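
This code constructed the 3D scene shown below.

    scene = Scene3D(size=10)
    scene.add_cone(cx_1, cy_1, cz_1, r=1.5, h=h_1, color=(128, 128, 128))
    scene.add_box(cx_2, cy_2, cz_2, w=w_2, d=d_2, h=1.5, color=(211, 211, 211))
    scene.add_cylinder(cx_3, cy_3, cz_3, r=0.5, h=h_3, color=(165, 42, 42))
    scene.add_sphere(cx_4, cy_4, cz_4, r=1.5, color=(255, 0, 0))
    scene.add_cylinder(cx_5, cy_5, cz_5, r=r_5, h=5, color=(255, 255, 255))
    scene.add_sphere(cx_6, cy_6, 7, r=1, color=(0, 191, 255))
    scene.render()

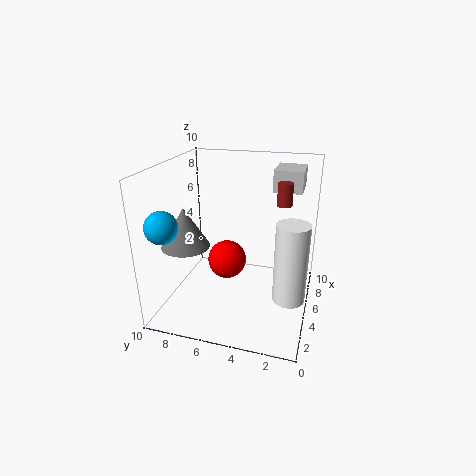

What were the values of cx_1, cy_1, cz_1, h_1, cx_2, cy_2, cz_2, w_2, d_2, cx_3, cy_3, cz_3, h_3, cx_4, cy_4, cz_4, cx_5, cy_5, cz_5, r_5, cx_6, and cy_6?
cx_1 = 2, cy_1 = 7.5, cz_1 = 5.5, h_1 = 2.5, cx_2 = 6.5, cy_2 = 1, cz_2 = 8, w_2 = 2.5, d_2 = 2, cx_3 = 5.5, cy_3 = 2, cz_3 = 7.5, h_3 = 1.5, cx_4 = 7, cy_4 = 6.5, cz_4 = 2, cx_5 = 2.5, cy_5 = 1, cz_5 = 2.5, r_5 = 1, cx_6 = 1, cy_6 = 8.5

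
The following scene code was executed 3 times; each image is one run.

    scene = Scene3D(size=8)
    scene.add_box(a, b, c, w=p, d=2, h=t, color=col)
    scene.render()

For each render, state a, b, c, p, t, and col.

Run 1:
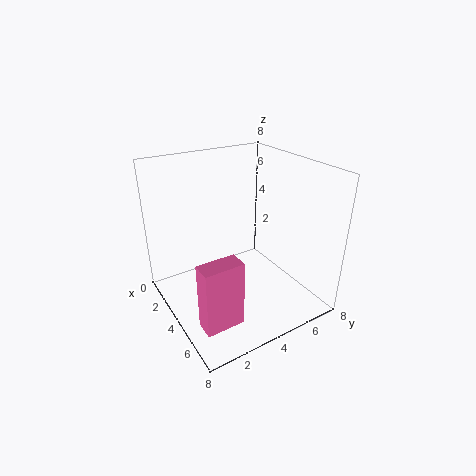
a = 6
b = 0.5
c = 1
p = 1
t = 3.5
col = 'hotpink'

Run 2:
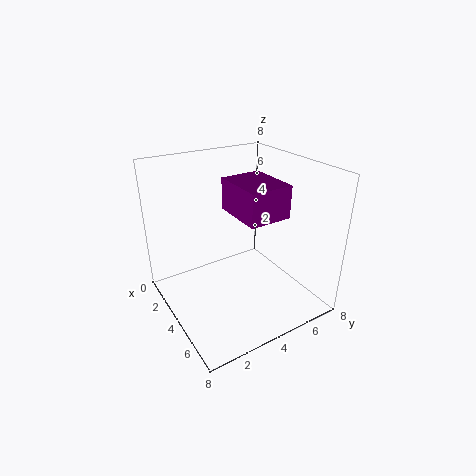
a = 5
b = 2.5
c = 6.5
p = 2.5
t = 1.5
col = 'purple'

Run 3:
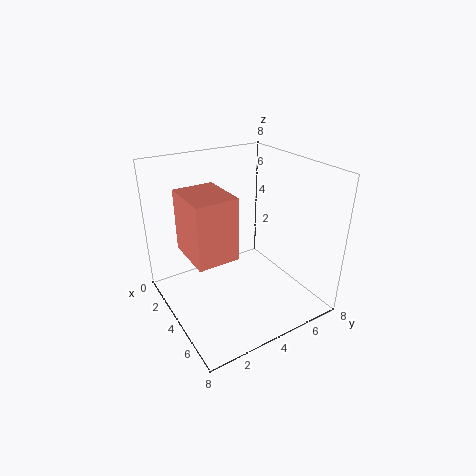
a = 4
b = 0.5
c = 4.5
p = 2.5
t = 3
col = 'salmon'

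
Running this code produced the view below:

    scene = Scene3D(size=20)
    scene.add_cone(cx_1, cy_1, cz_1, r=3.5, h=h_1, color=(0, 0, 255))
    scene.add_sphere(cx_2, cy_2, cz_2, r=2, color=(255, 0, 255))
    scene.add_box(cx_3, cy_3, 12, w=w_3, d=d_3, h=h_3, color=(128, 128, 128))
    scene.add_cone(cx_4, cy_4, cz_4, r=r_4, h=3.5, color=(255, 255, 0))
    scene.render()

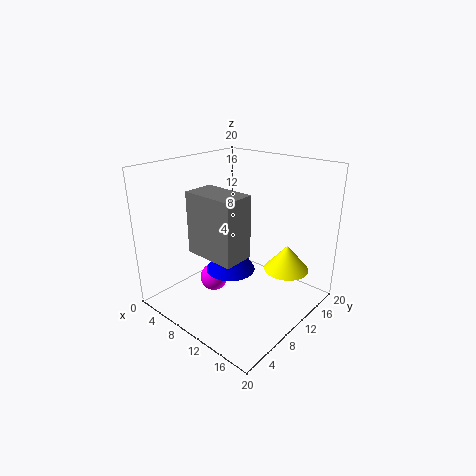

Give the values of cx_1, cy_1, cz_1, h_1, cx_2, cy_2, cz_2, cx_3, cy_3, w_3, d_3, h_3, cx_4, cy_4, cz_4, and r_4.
cx_1 = 9; cy_1 = 9.5; cz_1 = 5; h_1 = 5.5; cx_2 = 6.5; cy_2 = 8.5; cz_2 = 3; cx_3 = 11; cy_3 = 0.5; w_3 = 6; d_3 = 3.5; h_3 = 7; cx_4 = 16.5; cy_4 = 12.5; cz_4 = 6.5; r_4 = 3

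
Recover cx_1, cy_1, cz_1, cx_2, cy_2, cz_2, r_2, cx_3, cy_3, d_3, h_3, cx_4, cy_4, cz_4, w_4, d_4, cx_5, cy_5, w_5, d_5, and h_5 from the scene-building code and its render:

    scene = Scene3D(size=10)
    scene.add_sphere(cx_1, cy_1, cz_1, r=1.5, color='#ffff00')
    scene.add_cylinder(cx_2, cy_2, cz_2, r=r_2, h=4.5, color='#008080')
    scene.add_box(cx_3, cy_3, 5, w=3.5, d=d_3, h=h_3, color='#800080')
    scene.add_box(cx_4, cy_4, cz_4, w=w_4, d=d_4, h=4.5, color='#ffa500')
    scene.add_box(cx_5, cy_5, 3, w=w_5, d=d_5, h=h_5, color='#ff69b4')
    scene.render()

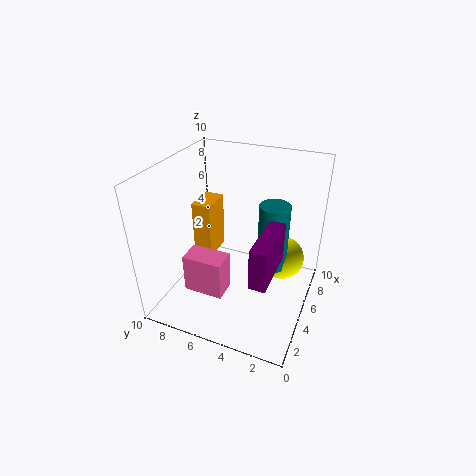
cx_1 = 6
cy_1 = 2
cz_1 = 3.5
cx_2 = 5
cy_2 = 2.5
cz_2 = 3.5
r_2 = 1
cx_3 = 0.5
cy_3 = 1.5
d_3 = 1
h_3 = 2.5
cx_4 = 6.5
cy_4 = 8
cz_4 = 1.5
w_4 = 2.5
d_4 = 1.5
cx_5 = 1
cy_5 = 4.5
w_5 = 1.5
d_5 = 2.5
h_5 = 2.5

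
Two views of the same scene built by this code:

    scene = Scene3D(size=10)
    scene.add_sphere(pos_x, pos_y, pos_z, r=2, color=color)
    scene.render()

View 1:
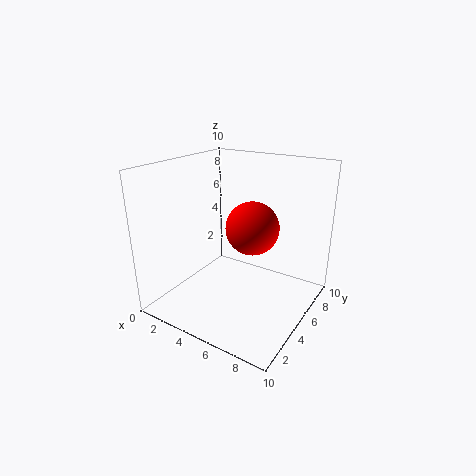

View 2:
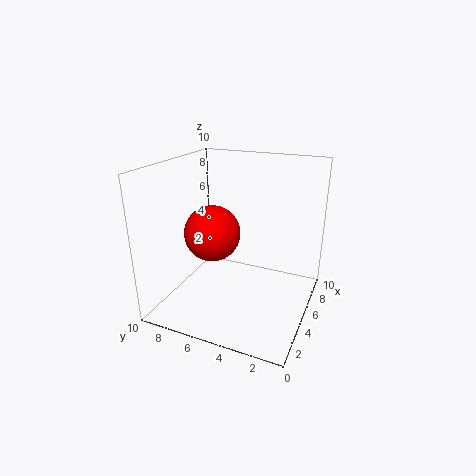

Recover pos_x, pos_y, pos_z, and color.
pos_x = 5, pos_y = 7, pos_z = 5, color = 'red'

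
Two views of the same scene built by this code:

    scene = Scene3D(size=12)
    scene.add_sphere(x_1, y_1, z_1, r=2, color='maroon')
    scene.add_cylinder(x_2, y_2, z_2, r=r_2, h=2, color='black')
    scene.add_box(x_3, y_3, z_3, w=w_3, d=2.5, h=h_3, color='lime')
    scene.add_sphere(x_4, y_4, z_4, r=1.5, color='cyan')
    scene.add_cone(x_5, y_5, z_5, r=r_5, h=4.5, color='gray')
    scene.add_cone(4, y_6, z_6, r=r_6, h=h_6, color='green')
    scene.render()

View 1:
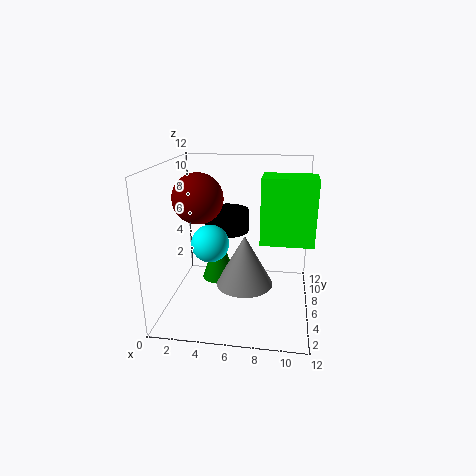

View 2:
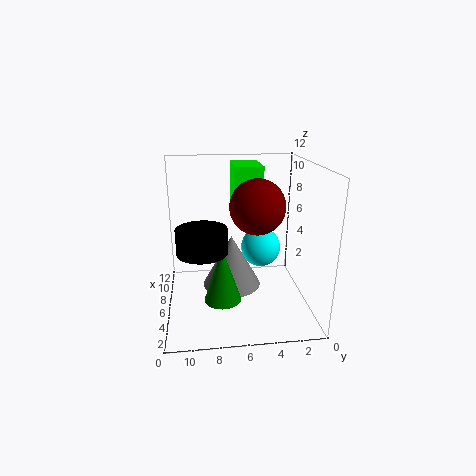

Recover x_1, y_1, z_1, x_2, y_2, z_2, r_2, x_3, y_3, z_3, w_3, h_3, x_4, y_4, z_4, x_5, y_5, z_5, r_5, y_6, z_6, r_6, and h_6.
x_1 = 3
y_1 = 5
z_1 = 9.5
x_2 = 4.5
y_2 = 9
z_2 = 5.5
r_2 = 2
x_3 = 8
y_3 = 3.5
z_3 = 6.5
w_3 = 4
h_3 = 5
x_4 = 4
y_4 = 4.5
z_4 = 6
x_5 = 6.5
y_5 = 6.5
z_5 = 1.5
r_5 = 2.5
y_6 = 7.5
z_6 = 1.5
r_6 = 1.5
h_6 = 4.5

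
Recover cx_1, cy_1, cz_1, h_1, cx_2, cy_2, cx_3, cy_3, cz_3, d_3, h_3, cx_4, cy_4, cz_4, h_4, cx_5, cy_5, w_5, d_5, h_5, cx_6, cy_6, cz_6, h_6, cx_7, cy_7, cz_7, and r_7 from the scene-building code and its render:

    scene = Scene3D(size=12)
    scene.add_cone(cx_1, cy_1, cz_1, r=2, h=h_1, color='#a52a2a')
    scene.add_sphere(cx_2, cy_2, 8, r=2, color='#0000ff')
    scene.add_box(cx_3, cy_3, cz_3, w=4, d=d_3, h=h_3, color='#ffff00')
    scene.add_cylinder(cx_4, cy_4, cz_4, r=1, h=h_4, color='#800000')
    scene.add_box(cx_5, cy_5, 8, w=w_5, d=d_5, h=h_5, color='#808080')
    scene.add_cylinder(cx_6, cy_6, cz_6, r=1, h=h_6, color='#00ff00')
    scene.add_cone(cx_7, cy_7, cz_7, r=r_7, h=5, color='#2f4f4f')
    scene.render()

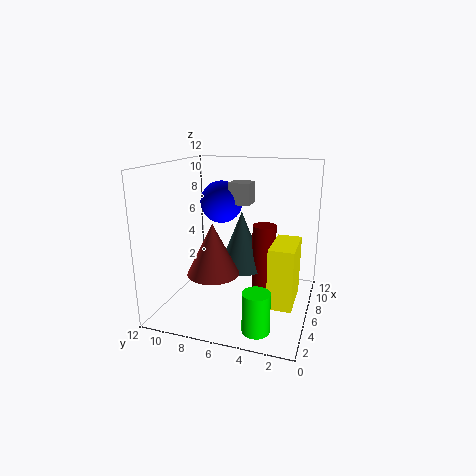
cx_1 = 3
cy_1 = 7
cz_1 = 4
h_1 = 4
cx_2 = 10
cy_2 = 9
cx_3 = 4
cy_3 = 1
cz_3 = 1
d_3 = 2
h_3 = 5
cx_4 = 7
cy_4 = 4
cz_4 = 1
h_4 = 6
cx_5 = 9
cy_5 = 6
w_5 = 2
d_5 = 2
h_5 = 2
cx_6 = 1
cy_6 = 3
cz_6 = 1
h_6 = 3
cx_7 = 7
cy_7 = 6
cz_7 = 3
r_7 = 2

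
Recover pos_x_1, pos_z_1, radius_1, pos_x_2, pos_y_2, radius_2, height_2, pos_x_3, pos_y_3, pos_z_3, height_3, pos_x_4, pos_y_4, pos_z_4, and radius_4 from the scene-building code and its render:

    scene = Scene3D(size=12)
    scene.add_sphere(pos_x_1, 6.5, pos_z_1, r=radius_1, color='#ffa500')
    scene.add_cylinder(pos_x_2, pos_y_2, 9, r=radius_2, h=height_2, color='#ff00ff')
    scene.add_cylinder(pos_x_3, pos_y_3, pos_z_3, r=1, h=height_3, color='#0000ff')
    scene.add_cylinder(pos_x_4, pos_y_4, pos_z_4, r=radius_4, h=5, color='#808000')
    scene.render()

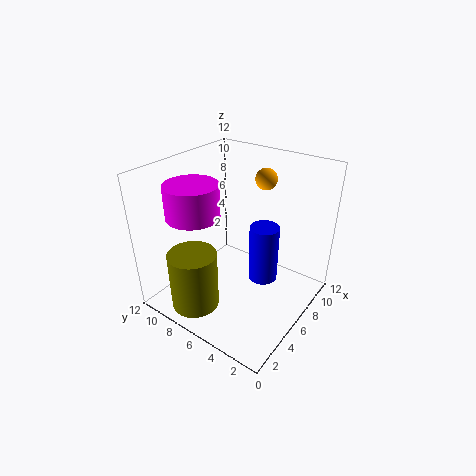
pos_x_1 = 11
pos_z_1 = 9.5
radius_1 = 1
pos_x_2 = 2.5
pos_y_2 = 7.5
radius_2 = 2
height_2 = 2.5
pos_x_3 = 3.5
pos_y_3 = 2
pos_z_3 = 5.5
height_3 = 4
pos_x_4 = 2.5
pos_y_4 = 8
pos_z_4 = 0.5
radius_4 = 2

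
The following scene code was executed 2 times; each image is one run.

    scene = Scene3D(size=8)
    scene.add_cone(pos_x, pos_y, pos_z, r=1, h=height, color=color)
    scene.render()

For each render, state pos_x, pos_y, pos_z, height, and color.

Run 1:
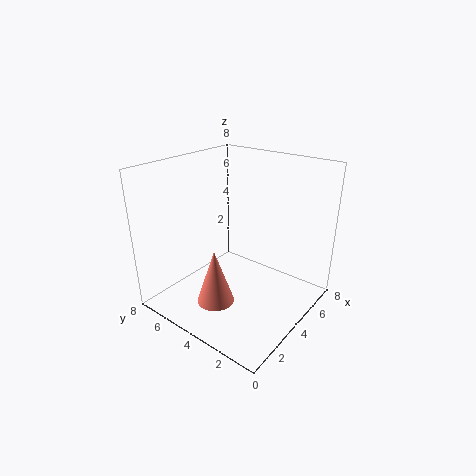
pos_x = 2; pos_y = 4; pos_z = 1; height = 3; color = 'salmon'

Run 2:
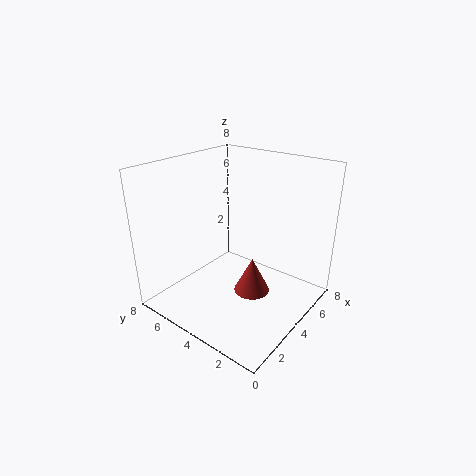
pos_x = 4; pos_y = 3; pos_z = 1; height = 2; color = 'brown'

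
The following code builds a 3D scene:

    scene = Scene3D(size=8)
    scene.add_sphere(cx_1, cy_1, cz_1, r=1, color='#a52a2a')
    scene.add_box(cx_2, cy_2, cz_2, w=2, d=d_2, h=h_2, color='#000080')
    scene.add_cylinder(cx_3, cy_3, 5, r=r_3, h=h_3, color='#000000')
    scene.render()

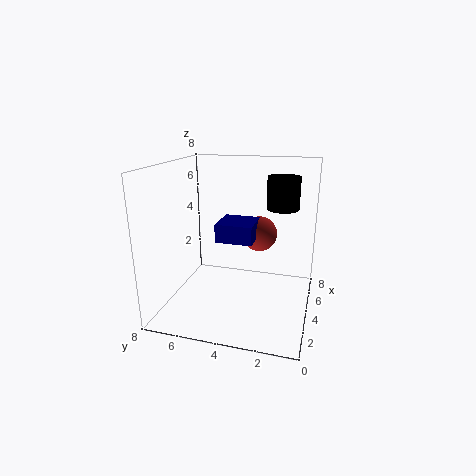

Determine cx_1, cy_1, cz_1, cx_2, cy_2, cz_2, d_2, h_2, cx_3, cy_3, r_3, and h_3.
cx_1 = 5
cy_1 = 3
cz_1 = 4
cx_2 = 3
cy_2 = 3
cz_2 = 4
d_2 = 2
h_2 = 1
cx_3 = 7
cy_3 = 2
r_3 = 1
h_3 = 2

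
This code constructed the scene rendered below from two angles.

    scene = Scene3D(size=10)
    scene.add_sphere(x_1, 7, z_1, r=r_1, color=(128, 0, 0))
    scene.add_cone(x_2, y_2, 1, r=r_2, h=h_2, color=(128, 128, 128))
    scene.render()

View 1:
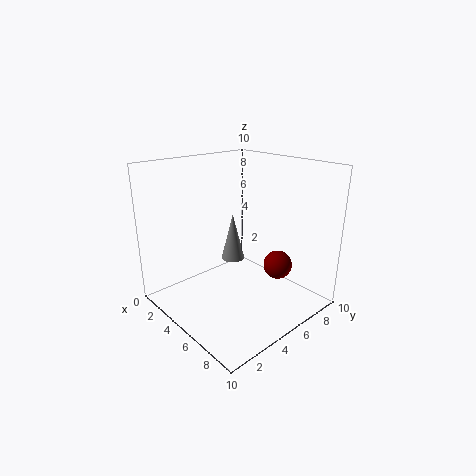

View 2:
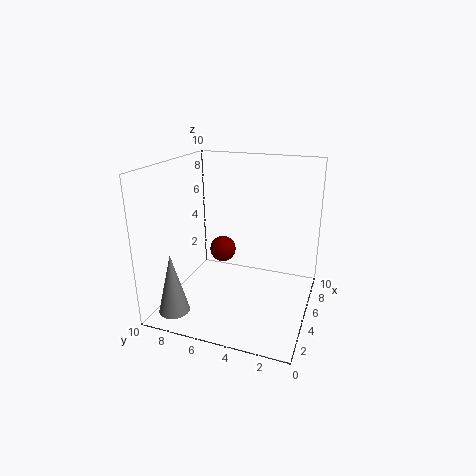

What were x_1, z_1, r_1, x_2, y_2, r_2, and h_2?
x_1 = 7; z_1 = 3; r_1 = 1; x_2 = 1; y_2 = 8; r_2 = 1; h_2 = 4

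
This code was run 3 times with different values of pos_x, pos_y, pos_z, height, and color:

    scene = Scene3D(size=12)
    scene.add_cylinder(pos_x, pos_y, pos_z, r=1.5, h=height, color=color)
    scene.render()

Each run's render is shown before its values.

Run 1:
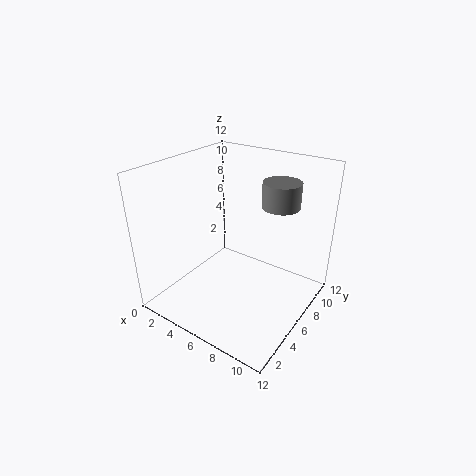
pos_x = 9, pos_y = 7.5, pos_z = 9, height = 2, color = 'gray'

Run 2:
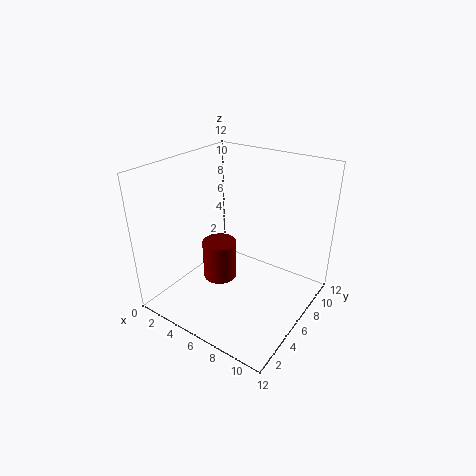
pos_x = 4, pos_y = 6, pos_z = 1.5, height = 3.5, color = 'maroon'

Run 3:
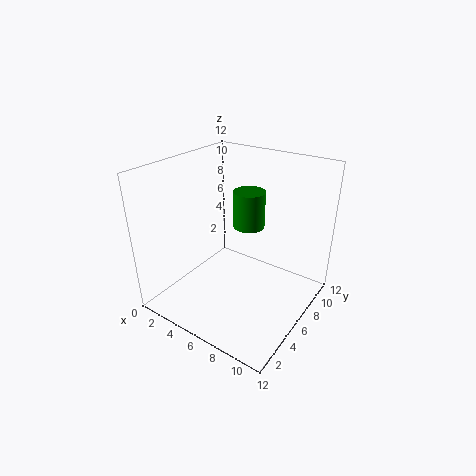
pos_x = 4.5, pos_y = 10, pos_z = 5, height = 3.5, color = 'green'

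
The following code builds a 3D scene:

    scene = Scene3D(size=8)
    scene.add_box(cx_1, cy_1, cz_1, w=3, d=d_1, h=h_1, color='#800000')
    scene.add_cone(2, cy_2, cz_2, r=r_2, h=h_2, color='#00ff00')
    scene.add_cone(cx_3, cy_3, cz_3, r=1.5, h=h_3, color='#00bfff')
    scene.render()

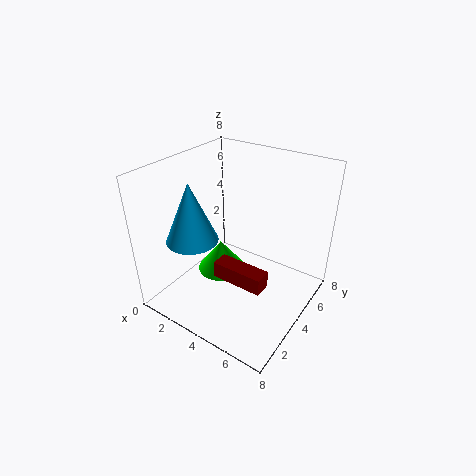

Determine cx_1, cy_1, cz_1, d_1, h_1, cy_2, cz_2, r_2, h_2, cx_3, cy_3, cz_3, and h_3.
cx_1 = 3
cy_1 = 3
cz_1 = 1.5
d_1 = 1
h_1 = 1
cy_2 = 5
cz_2 = 0.5
r_2 = 1.5
h_2 = 2
cx_3 = 1.5
cy_3 = 3
cz_3 = 3.5
h_3 = 3.5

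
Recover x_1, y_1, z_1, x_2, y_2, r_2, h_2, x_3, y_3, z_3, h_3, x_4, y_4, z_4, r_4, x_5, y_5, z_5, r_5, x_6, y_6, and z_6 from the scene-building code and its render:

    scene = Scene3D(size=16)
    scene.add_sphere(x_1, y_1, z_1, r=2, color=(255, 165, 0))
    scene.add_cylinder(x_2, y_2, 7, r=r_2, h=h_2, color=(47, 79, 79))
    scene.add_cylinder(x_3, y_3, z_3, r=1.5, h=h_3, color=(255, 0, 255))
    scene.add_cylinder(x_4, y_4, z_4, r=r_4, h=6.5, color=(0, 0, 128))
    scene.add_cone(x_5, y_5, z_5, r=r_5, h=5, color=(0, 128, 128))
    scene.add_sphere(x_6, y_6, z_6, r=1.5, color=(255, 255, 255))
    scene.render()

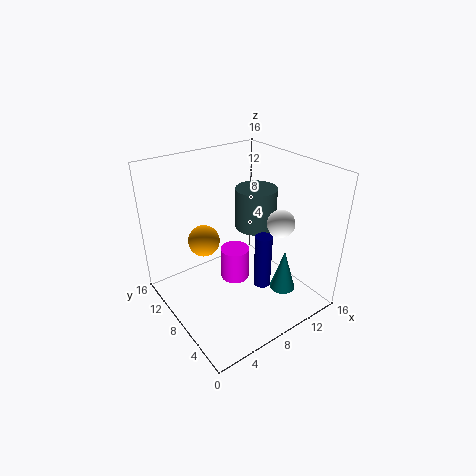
x_1 = 7
y_1 = 14
z_1 = 5
x_2 = 12.5
y_2 = 10.5
r_2 = 2.5
h_2 = 5
x_3 = 6.5
y_3 = 6.5
z_3 = 4.5
h_3 = 3.5
x_4 = 10.5
y_4 = 6.5
z_4 = 1.5
r_4 = 1
x_5 = 12.5
y_5 = 5
z_5 = 1
r_5 = 1.5
x_6 = 11.5
y_6 = 5
z_6 = 10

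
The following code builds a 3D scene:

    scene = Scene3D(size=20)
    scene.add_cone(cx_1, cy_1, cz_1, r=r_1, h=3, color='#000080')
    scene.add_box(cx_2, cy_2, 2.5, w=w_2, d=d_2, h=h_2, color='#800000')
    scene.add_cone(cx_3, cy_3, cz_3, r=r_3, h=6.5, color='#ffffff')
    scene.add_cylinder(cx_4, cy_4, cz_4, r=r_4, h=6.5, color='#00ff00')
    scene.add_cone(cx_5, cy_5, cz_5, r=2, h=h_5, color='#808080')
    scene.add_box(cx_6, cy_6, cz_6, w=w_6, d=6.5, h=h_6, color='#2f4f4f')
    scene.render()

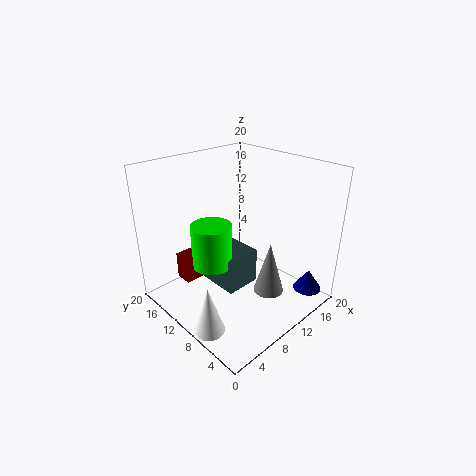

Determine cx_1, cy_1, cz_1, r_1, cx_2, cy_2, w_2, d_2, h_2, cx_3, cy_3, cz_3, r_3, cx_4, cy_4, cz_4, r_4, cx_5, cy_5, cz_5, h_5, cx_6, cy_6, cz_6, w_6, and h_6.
cx_1 = 17
cy_1 = 2.5
cz_1 = 2
r_1 = 2
cx_2 = 4.5
cy_2 = 15
w_2 = 3
d_2 = 2.5
h_2 = 4
cx_3 = 2
cy_3 = 7
cz_3 = 0.5
r_3 = 2
cx_4 = 8.5
cy_4 = 14
cz_4 = 4.5
r_4 = 3
cx_5 = 10.5
cy_5 = 4.5
cz_5 = 4
h_5 = 7
cx_6 = 9
cy_6 = 10.5
cz_6 = 0.5
w_6 = 5.5
h_6 = 5.5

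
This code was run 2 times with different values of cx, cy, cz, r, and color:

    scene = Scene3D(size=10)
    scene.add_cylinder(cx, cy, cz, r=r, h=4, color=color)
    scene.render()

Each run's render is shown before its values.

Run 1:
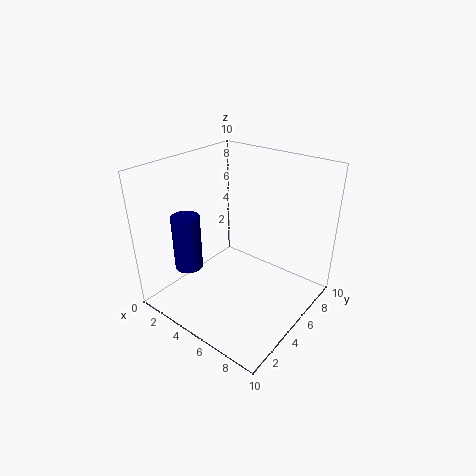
cx = 2; cy = 3; cz = 2.5; r = 1; color = 'navy'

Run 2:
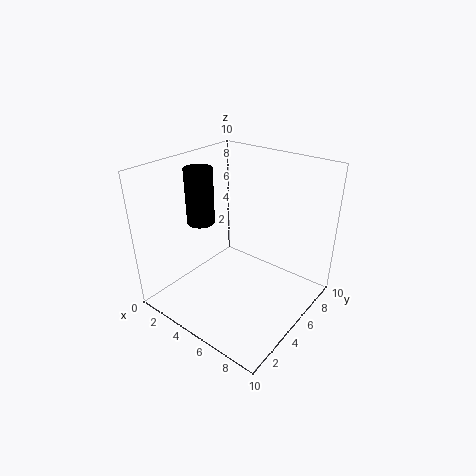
cx = 2; cy = 4.5; cz = 5.5; r = 1; color = 'black'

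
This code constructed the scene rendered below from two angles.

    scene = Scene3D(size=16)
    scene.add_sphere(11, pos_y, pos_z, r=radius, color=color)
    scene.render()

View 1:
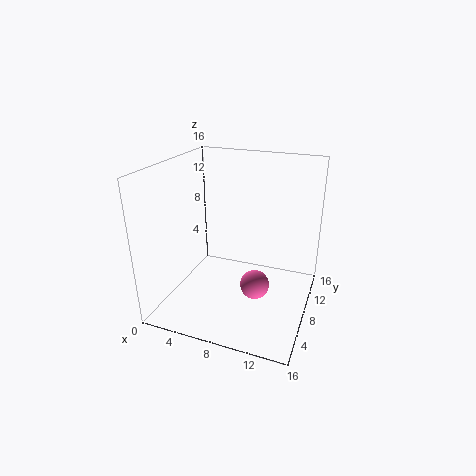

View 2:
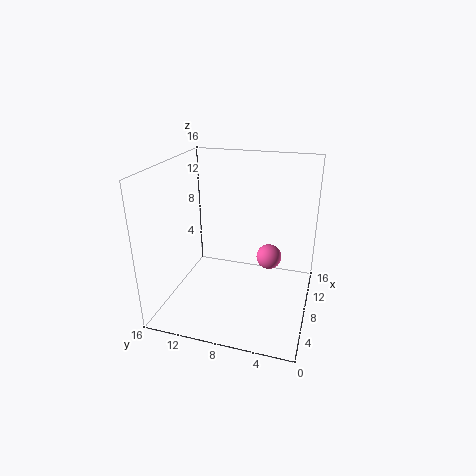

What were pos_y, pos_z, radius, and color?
pos_y = 5; pos_z = 4.5; radius = 1.5; color = 'hotpink'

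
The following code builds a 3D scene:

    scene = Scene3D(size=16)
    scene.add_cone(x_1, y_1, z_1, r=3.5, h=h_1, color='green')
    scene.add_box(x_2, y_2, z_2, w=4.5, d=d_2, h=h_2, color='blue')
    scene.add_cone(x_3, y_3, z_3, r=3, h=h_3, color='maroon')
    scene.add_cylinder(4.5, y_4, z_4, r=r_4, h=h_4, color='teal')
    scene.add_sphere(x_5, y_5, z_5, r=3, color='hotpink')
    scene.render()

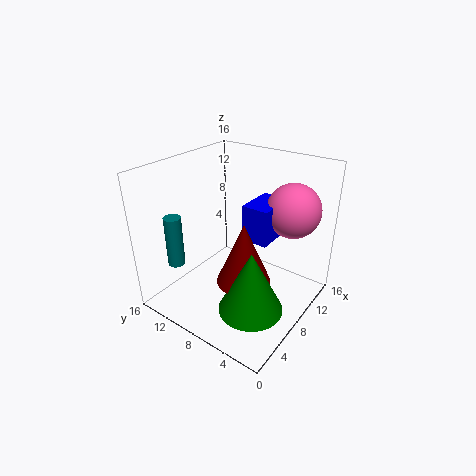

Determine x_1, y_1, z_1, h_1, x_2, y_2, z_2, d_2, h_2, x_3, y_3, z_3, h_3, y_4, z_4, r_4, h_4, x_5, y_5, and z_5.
x_1 = 5.5, y_1 = 4.5, z_1 = 1.5, h_1 = 7, x_2 = 8, y_2 = 4.5, z_2 = 8, d_2 = 3, h_2 = 4, x_3 = 7, y_3 = 6.5, z_3 = 3.5, h_3 = 7, y_4 = 14.5, z_4 = 4, r_4 = 1, h_4 = 6, x_5 = 12, y_5 = 3.5, z_5 = 11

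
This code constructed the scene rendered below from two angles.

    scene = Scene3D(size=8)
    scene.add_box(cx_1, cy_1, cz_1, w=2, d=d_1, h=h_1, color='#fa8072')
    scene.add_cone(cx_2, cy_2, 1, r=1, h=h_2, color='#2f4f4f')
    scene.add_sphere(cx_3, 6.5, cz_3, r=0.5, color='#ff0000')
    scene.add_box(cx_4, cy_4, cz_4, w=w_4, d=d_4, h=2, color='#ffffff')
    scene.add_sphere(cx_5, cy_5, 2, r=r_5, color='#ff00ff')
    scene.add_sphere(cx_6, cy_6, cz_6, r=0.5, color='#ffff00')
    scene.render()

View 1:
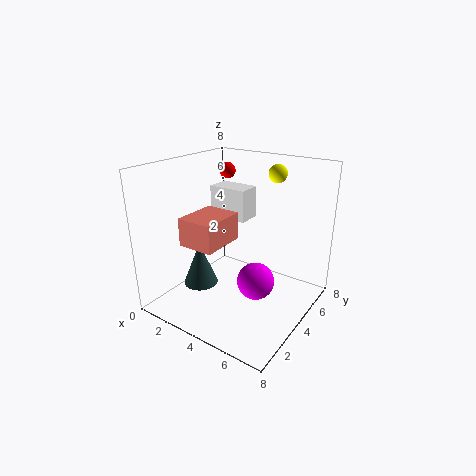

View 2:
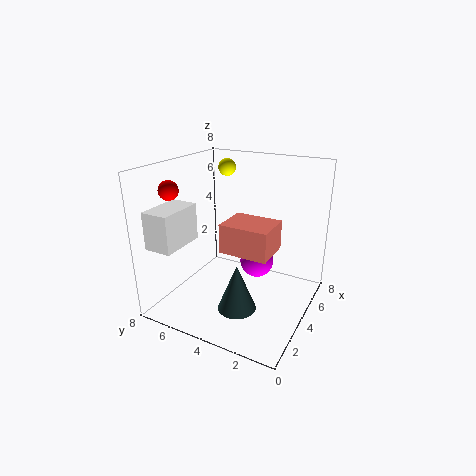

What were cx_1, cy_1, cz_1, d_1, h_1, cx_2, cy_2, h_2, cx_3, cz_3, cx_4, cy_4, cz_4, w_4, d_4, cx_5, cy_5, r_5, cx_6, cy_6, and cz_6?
cx_1 = 2; cy_1 = 1.5; cz_1 = 4; d_1 = 2.5; h_1 = 1.5; cx_2 = 2; cy_2 = 3; h_2 = 2.5; cx_3 = 1.5; cz_3 = 7; cx_4 = 0.5; cy_4 = 6; cz_4 = 4; w_4 = 2.5; d_4 = 1.5; cx_5 = 5.5; cy_5 = 3.5; r_5 = 1; cx_6 = 5.5; cy_6 = 5.5; cz_6 = 7.5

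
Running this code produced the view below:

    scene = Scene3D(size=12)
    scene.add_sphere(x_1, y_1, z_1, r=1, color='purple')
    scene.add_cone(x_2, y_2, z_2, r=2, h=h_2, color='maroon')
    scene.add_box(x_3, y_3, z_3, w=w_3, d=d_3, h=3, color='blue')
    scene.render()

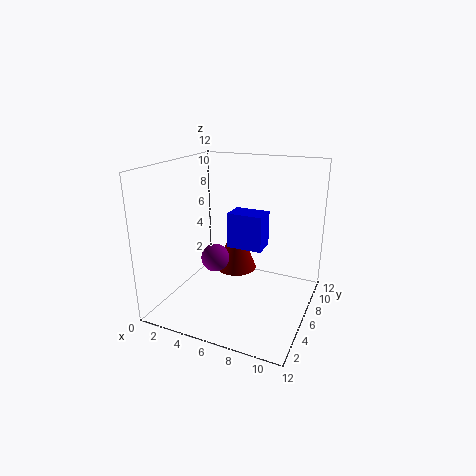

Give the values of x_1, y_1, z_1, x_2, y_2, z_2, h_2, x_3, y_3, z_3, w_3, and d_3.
x_1 = 6
y_1 = 2
z_1 = 6
x_2 = 4
y_2 = 10
z_2 = 1
h_2 = 5
x_3 = 5
y_3 = 6
z_3 = 5
w_3 = 3
d_3 = 2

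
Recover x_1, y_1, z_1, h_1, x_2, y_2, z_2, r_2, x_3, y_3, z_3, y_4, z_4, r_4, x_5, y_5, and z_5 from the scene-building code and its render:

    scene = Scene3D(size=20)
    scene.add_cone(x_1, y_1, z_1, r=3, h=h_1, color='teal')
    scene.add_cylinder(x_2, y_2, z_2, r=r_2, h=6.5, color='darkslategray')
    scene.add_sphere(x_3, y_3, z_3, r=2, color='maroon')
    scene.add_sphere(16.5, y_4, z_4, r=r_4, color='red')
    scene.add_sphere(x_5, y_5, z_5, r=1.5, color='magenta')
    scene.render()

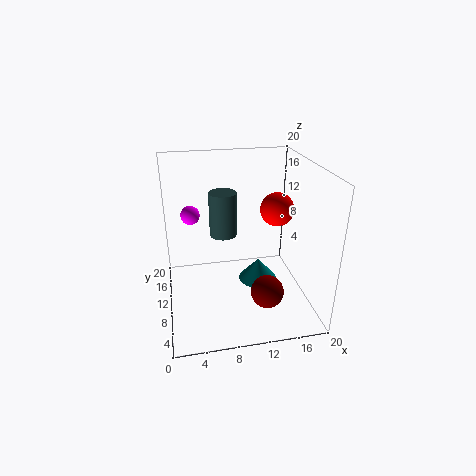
x_1 = 14, y_1 = 13.5, z_1 = 0.5, h_1 = 3.5, x_2 = 8.5, y_2 = 13.5, z_2 = 9, r_2 = 2, x_3 = 12, y_3 = 2, z_3 = 6.5, y_4 = 13, z_4 = 12.5, r_4 = 2.5, x_5 = 4, y_5 = 18, z_5 = 10.5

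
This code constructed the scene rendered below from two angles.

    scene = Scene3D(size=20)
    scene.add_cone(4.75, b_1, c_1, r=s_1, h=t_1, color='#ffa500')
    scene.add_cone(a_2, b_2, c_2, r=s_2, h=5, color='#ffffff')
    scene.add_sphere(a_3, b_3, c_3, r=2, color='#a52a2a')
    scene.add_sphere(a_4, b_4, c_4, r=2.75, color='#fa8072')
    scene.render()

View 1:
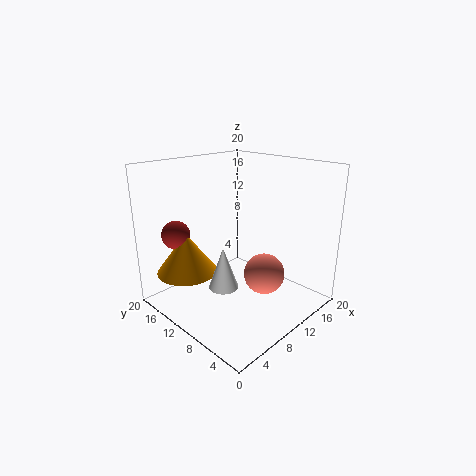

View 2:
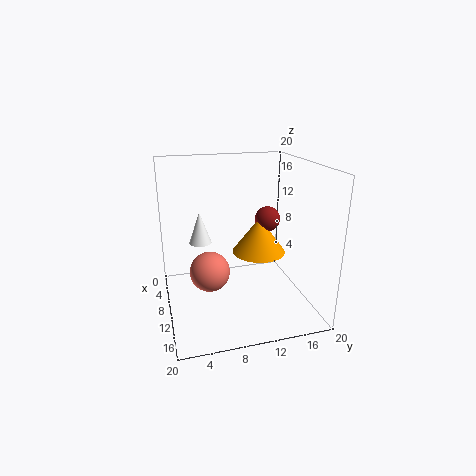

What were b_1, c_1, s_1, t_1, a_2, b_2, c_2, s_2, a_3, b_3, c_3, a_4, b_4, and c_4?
b_1 = 15
c_1 = 5
s_1 = 4.25
t_1 = 5.75
a_2 = 3.25
b_2 = 5.75
c_2 = 7
s_2 = 1.75
a_3 = 4.25
b_3 = 16.5
c_3 = 10.25
a_4 = 10.75
b_4 = 5.75
c_4 = 5.75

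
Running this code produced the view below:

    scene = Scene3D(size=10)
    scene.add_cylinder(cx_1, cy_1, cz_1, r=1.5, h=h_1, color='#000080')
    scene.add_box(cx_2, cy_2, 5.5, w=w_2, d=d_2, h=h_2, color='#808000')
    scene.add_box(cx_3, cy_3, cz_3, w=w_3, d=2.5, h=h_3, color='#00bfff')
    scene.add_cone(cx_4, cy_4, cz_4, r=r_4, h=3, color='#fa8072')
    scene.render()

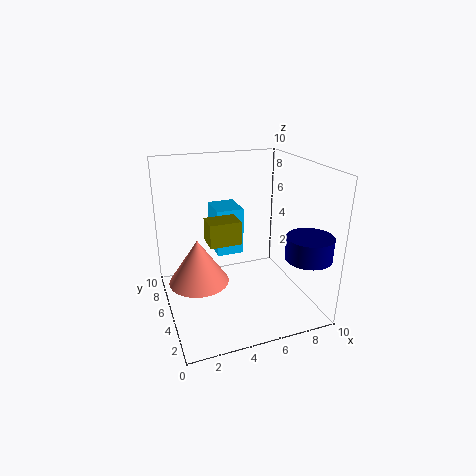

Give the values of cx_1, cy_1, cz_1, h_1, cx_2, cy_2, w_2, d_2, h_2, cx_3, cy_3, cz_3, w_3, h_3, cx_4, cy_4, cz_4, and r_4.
cx_1 = 8.5, cy_1 = 1.5, cz_1 = 4.5, h_1 = 1.5, cx_2 = 2.5, cy_2 = 3, w_2 = 2, d_2 = 1.5, h_2 = 1.5, cx_3 = 4, cy_3 = 6.5, cz_3 = 3, w_3 = 2, h_3 = 3.5, cx_4 = 2, cy_4 = 4.5, cz_4 = 2.5, r_4 = 2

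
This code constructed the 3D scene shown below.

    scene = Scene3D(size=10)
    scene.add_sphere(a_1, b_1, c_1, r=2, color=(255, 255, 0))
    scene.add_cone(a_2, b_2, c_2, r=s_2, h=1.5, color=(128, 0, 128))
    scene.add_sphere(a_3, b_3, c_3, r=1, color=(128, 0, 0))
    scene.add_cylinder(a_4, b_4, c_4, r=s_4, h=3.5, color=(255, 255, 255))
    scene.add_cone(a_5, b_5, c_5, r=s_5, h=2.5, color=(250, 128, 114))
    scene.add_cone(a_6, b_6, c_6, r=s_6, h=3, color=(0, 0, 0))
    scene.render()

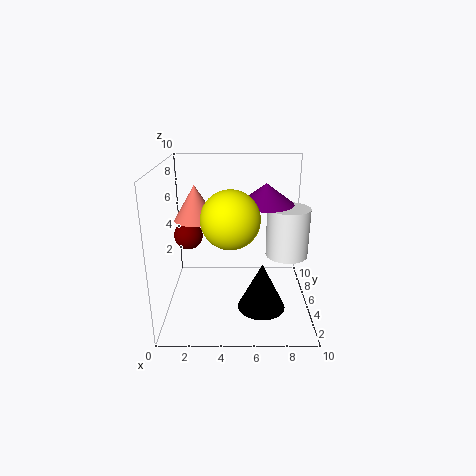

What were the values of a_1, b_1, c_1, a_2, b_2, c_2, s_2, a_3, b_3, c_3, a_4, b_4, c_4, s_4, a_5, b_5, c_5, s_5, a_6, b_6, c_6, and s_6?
a_1 = 4.5; b_1 = 4.5; c_1 = 6.5; a_2 = 7; b_2 = 6.5; c_2 = 7; s_2 = 2; a_3 = 1.5; b_3 = 5.5; c_3 = 5; a_4 = 8.5; b_4 = 5.5; c_4 = 3.5; s_4 = 1.5; a_5 = 2; b_5 = 6; c_5 = 6; s_5 = 1.5; a_6 = 6.5; b_6 = 2; c_6 = 1.5; s_6 = 1.5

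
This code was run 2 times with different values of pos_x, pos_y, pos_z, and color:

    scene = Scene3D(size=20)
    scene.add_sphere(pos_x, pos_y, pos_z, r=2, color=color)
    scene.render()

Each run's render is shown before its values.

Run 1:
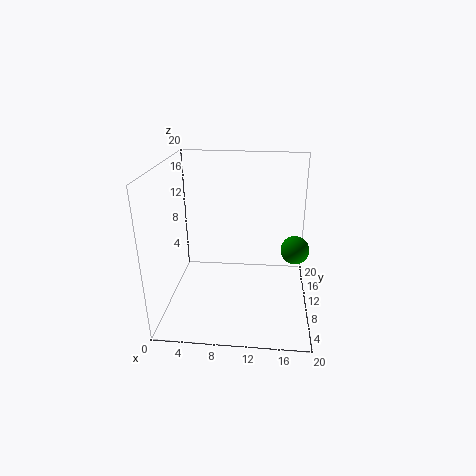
pos_x = 18
pos_y = 11
pos_z = 8
color = 'green'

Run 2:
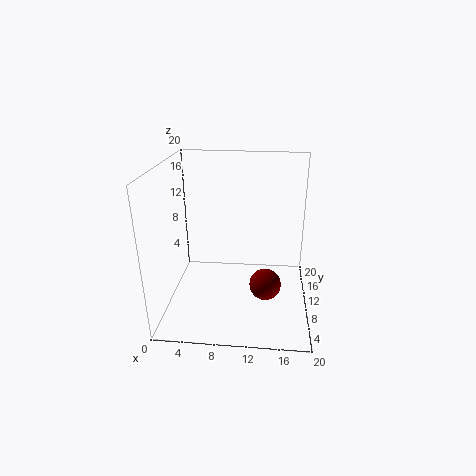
pos_x = 14
pos_y = 5
pos_z = 6
color = 'maroon'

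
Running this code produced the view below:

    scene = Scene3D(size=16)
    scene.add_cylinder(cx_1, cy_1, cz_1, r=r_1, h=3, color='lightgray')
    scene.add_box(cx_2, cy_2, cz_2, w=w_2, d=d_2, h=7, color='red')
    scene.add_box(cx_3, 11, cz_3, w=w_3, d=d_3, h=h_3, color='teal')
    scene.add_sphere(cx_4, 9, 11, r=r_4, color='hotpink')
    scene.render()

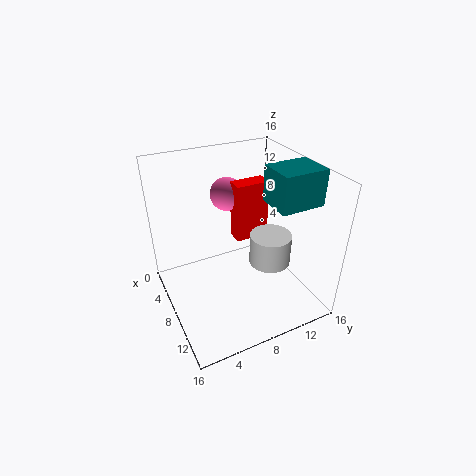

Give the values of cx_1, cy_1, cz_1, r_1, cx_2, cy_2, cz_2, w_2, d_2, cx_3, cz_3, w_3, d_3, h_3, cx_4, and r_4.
cx_1 = 13
cy_1 = 9
cz_1 = 8
r_1 = 2
cx_2 = 4
cy_2 = 9
cz_2 = 6
w_2 = 2
d_2 = 4
cx_3 = 8
cz_3 = 12
w_3 = 4
d_3 = 5
h_3 = 4
cx_4 = 3
r_4 = 2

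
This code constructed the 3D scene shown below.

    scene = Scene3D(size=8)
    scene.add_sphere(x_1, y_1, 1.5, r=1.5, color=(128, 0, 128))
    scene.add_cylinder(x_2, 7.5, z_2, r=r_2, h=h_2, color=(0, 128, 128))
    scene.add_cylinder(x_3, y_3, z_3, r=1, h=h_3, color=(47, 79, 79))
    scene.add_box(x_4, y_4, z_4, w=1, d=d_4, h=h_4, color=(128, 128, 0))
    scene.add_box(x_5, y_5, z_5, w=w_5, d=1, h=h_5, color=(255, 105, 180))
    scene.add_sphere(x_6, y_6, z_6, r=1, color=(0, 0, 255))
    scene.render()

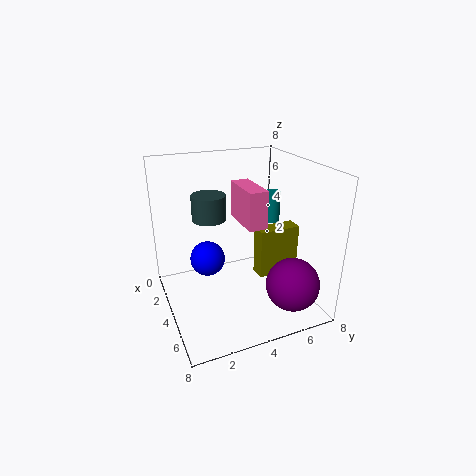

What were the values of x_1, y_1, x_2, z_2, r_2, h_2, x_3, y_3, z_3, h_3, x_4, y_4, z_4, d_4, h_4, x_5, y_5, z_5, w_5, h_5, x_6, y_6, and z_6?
x_1 = 6
y_1 = 6.5
x_2 = 1.5
z_2 = 3.5
r_2 = 0.5
h_2 = 2
x_3 = 2
y_3 = 3
z_3 = 4.5
h_3 = 1.5
x_4 = 3
y_4 = 5.5
z_4 = 1
d_4 = 2.5
h_4 = 3
x_5 = 3
y_5 = 4
z_5 = 5
w_5 = 2.5
h_5 = 2
x_6 = 3
y_6 = 2.5
z_6 = 2.5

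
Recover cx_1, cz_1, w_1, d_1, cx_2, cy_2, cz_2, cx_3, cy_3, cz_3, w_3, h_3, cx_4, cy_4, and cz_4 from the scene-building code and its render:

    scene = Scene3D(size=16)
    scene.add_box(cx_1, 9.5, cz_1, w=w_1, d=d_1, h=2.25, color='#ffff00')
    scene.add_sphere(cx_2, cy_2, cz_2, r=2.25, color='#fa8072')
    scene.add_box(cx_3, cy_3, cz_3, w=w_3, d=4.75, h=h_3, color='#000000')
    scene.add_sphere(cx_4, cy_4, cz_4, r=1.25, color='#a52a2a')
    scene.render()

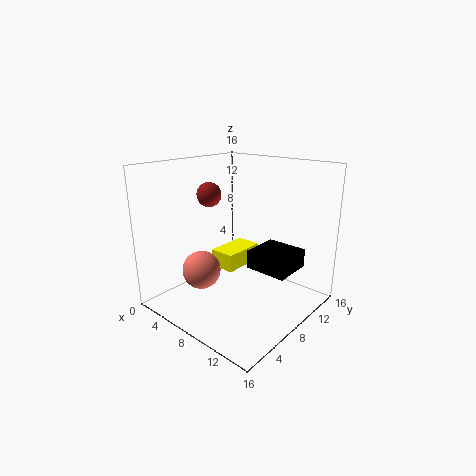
cx_1 = 2.25
cz_1 = 2.25
w_1 = 3.25
d_1 = 5.5
cx_2 = 4
cy_2 = 6
cz_2 = 3.5
cx_3 = 7.75
cy_3 = 10
cz_3 = 3.5
w_3 = 5
h_3 = 2.25
cx_4 = 6.75
cy_4 = 5
cz_4 = 13.25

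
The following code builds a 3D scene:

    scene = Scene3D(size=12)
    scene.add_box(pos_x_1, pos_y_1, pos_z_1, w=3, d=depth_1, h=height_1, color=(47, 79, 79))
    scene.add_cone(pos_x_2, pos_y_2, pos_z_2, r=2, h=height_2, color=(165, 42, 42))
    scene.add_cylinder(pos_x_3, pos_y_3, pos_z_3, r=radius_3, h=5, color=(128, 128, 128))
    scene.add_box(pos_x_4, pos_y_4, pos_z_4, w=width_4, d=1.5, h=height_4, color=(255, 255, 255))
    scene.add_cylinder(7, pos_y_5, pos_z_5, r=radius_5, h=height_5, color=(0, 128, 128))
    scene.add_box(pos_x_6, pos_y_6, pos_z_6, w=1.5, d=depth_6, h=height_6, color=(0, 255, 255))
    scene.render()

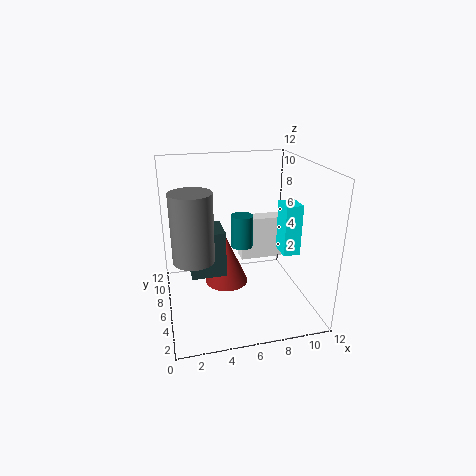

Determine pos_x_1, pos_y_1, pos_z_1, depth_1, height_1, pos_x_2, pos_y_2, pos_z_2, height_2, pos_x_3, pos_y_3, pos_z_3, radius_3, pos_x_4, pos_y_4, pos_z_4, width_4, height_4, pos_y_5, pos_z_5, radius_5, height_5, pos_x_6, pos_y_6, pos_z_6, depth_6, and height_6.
pos_x_1 = 2; pos_y_1 = 6; pos_z_1 = 2.5; depth_1 = 3; height_1 = 4; pos_x_2 = 5.5; pos_y_2 = 8.5; pos_z_2 = 0.5; height_2 = 4.5; pos_x_3 = 2; pos_y_3 = 3; pos_z_3 = 6; radius_3 = 1.5; pos_x_4 = 7; pos_y_4 = 8.5; pos_z_4 = 2.5; width_4 = 4; height_4 = 4; pos_y_5 = 8.5; pos_z_5 = 4; radius_5 = 1; height_5 = 3; pos_x_6 = 10; pos_y_6 = 5.5; pos_z_6 = 4; depth_6 = 2; height_6 = 4.5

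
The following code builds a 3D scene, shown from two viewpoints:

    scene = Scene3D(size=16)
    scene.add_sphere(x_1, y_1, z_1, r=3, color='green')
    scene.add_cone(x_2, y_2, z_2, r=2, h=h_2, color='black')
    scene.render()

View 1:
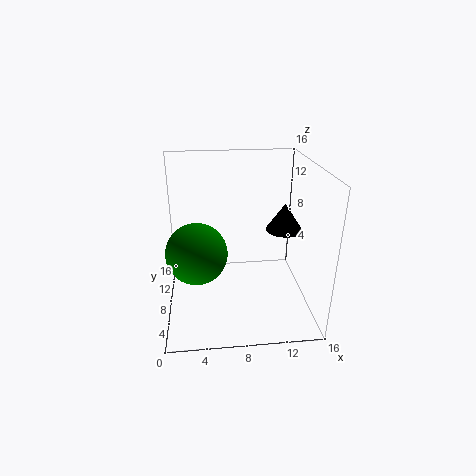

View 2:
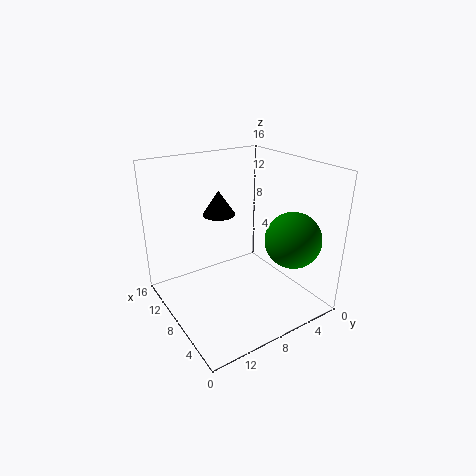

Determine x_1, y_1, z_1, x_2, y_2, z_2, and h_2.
x_1 = 3.5
y_1 = 4
z_1 = 8.5
x_2 = 13
y_2 = 7.5
z_2 = 9
h_2 = 3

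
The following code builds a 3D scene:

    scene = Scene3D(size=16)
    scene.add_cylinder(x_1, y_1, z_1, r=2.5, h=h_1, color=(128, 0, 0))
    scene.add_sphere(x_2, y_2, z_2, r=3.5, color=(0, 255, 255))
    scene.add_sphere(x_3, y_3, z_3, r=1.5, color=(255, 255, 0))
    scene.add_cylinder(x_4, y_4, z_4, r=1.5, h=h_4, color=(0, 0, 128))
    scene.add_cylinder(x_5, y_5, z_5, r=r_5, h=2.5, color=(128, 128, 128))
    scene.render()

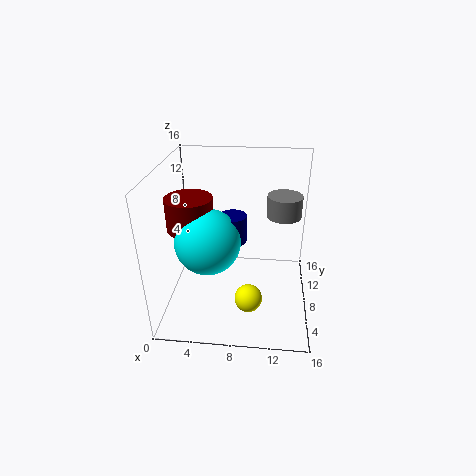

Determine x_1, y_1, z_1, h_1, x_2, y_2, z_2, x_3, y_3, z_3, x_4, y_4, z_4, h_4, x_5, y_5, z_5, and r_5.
x_1 = 3, y_1 = 7, z_1 = 9.5, h_1 = 3.5, x_2 = 5, y_2 = 6, z_2 = 8.5, x_3 = 9.5, y_3 = 4.5, z_3 = 2.5, x_4 = 7.5, y_4 = 7.5, z_4 = 8, h_4 = 3, x_5 = 13, y_5 = 11, z_5 = 9.5, r_5 = 2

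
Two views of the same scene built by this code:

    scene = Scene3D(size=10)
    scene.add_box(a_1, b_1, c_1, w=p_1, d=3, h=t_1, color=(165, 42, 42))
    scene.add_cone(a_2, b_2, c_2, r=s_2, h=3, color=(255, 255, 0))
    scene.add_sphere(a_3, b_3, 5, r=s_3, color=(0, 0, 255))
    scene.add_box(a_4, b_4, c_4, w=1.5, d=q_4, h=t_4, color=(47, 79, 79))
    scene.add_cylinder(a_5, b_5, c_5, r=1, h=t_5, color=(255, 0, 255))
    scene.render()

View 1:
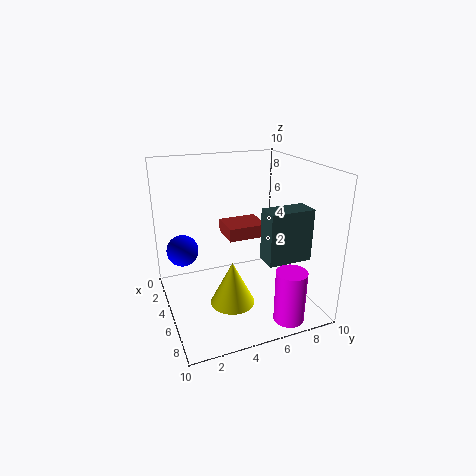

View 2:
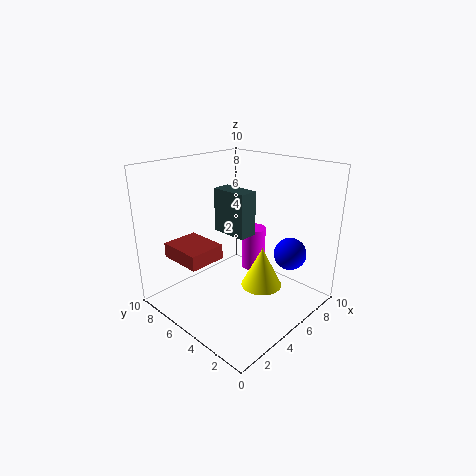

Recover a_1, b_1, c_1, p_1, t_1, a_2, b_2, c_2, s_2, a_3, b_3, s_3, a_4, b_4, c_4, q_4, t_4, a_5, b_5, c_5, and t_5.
a_1 = 1, b_1 = 5, c_1 = 4, p_1 = 2.5, t_1 = 1, a_2 = 6.5, b_2 = 4, c_2 = 1, s_2 = 1.5, a_3 = 5.5, b_3 = 1, s_3 = 1, a_4 = 6.5, b_4 = 6, c_4 = 4, q_4 = 3, t_4 = 3.5, a_5 = 9, b_5 = 7, c_5 = 0.5, t_5 = 3.5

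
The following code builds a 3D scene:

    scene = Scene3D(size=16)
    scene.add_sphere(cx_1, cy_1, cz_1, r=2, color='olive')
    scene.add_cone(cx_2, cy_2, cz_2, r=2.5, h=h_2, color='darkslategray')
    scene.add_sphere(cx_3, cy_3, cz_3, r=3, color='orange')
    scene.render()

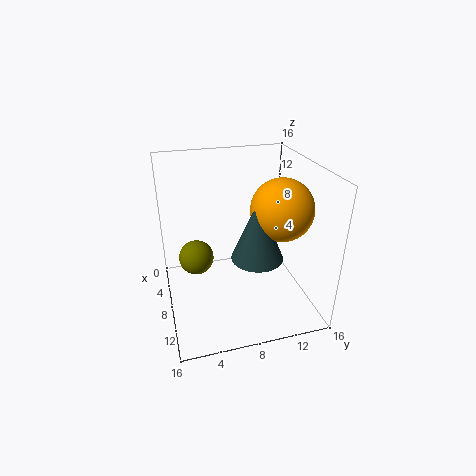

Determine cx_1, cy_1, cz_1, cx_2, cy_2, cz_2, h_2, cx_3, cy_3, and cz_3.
cx_1 = 6, cy_1 = 3.5, cz_1 = 5, cx_2 = 13, cy_2 = 8.5, cz_2 = 8.5, h_2 = 6, cx_3 = 12.5, cy_3 = 11, cz_3 = 13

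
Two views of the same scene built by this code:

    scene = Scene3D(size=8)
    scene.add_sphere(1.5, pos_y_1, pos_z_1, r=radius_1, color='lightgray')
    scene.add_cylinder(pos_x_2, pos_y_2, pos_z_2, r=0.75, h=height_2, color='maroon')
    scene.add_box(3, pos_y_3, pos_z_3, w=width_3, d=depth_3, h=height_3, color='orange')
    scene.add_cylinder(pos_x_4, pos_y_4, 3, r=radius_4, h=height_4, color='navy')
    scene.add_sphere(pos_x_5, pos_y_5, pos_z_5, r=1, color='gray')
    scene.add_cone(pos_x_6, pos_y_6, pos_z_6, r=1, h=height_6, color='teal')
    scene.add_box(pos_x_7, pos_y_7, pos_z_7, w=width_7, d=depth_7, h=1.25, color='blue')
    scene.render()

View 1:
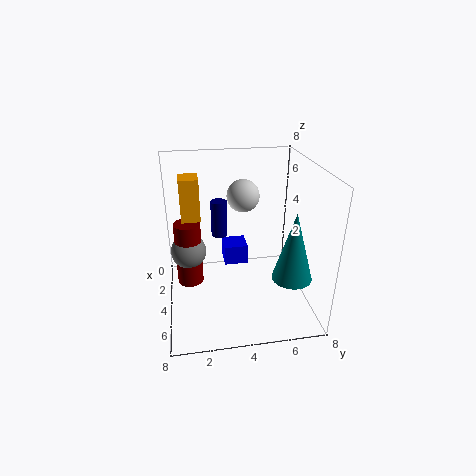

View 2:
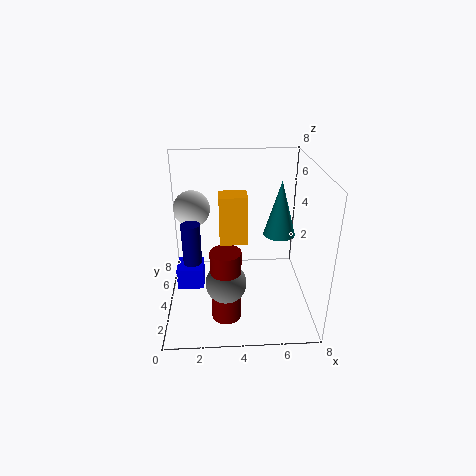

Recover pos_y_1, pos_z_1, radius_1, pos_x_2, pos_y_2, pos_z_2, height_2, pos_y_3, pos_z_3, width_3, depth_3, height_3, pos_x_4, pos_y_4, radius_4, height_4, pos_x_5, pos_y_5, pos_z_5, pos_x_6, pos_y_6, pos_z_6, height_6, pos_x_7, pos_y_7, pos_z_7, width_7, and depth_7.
pos_y_1 = 4.75, pos_z_1 = 5.5, radius_1 = 1, pos_x_2 = 3.25, pos_y_2 = 1.25, pos_z_2 = 1, height_2 = 3.75, pos_y_3 = 1, pos_z_3 = 5.25, width_3 = 1.25, depth_3 = 1, height_3 = 2.25, pos_x_4 = 1.5, pos_y_4 = 3.25, radius_4 = 0.5, height_4 = 2.25, pos_x_5 = 3.25, pos_y_5 = 1.25, pos_z_5 = 3, pos_x_6 = 6.75, pos_y_6 = 6.25, pos_z_6 = 3, height_6 = 3.5, pos_x_7 = 0.5, pos_y_7 = 3.5, pos_z_7 = 1, width_7 = 1.5, depth_7 = 1.5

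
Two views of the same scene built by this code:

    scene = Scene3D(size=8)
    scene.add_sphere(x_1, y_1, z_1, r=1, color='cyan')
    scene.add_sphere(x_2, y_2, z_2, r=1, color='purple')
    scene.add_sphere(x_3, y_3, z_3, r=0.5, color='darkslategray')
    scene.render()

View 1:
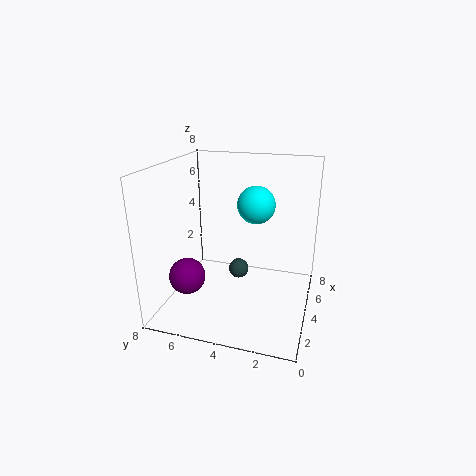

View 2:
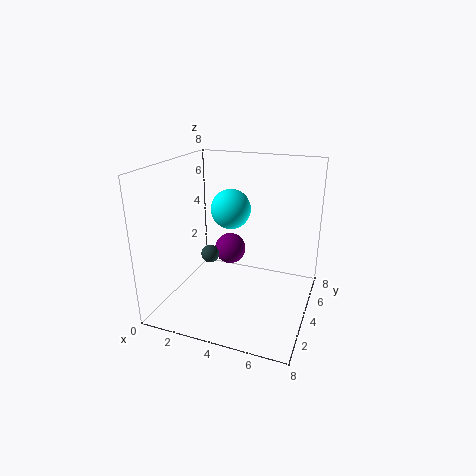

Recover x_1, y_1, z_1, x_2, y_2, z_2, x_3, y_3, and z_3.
x_1 = 4
y_1 = 3
z_1 = 6
x_2 = 2.5
y_2 = 6.5
z_2 = 2
x_3 = 2.5
y_3 = 3.5
z_3 = 3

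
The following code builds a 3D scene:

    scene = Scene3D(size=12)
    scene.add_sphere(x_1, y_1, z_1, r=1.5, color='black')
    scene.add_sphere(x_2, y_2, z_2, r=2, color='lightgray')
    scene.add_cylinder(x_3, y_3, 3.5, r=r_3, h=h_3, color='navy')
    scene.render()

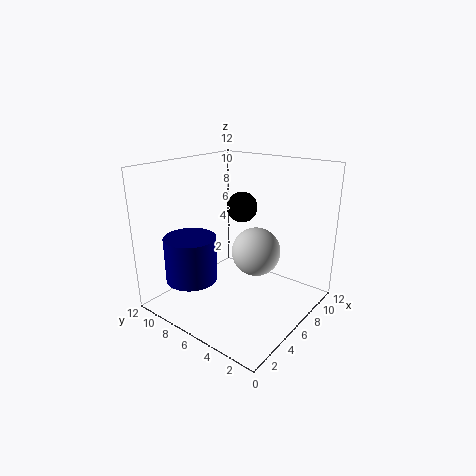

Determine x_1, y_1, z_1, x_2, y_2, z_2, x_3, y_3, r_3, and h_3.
x_1 = 10.5; y_1 = 9; z_1 = 7; x_2 = 6.5; y_2 = 4.5; z_2 = 5; x_3 = 2; y_3 = 7.5; r_3 = 2; h_3 = 3.5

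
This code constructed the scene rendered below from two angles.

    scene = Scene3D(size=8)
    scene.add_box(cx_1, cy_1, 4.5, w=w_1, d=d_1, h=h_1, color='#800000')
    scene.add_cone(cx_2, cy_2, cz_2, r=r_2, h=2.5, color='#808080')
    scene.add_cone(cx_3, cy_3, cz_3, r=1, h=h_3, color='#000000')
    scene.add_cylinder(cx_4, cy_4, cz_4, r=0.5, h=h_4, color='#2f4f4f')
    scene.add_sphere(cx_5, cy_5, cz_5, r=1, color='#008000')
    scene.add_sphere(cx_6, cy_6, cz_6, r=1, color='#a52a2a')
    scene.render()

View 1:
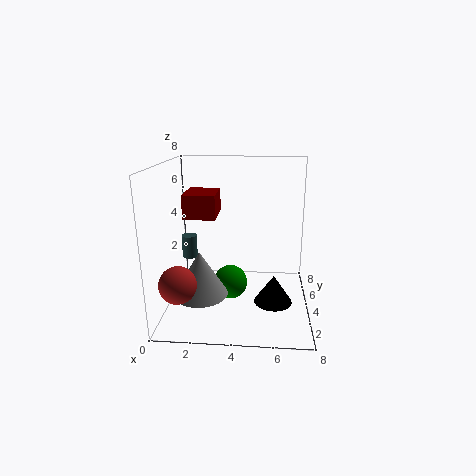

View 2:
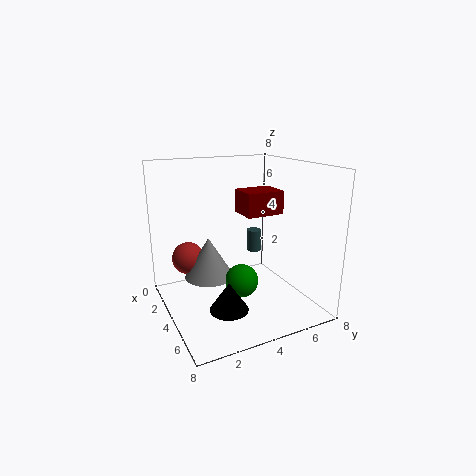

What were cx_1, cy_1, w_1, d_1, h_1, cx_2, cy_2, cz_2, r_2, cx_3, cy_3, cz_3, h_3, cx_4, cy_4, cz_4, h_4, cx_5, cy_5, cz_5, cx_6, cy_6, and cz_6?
cx_1 = 0.5, cy_1 = 5.5, w_1 = 2, d_1 = 2.5, h_1 = 1.5, cx_2 = 2, cy_2 = 3, cz_2 = 1, r_2 = 1.5, cx_3 = 6, cy_3 = 2.5, cz_3 = 1, h_3 = 1.5, cx_4 = 0.5, cy_4 = 7, cz_4 = 1.5, h_4 = 1.5, cx_5 = 3.5, cy_5 = 4.5, cz_5 = 1, cx_6 = 1, cy_6 = 2, cz_6 = 2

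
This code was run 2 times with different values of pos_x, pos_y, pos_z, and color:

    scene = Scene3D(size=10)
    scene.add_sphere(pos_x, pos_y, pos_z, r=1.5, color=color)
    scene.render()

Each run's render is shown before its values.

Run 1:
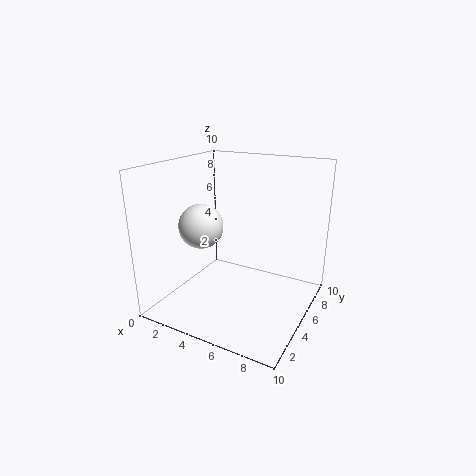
pos_x = 3
pos_y = 3.5
pos_z = 6
color = 'white'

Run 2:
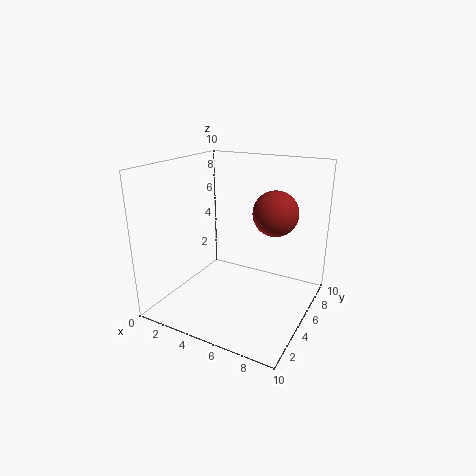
pos_x = 7.5
pos_y = 5.5
pos_z = 7
color = 'brown'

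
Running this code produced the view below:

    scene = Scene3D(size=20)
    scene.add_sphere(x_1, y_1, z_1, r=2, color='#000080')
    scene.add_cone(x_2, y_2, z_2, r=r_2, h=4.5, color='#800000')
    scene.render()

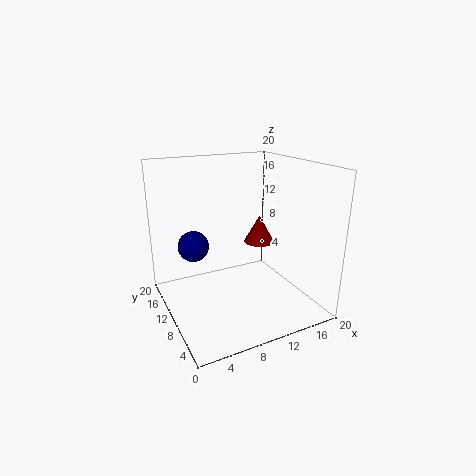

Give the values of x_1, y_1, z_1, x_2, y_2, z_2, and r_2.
x_1 = 3.5, y_1 = 10, z_1 = 10, x_2 = 17, y_2 = 16, z_2 = 6, r_2 = 2.5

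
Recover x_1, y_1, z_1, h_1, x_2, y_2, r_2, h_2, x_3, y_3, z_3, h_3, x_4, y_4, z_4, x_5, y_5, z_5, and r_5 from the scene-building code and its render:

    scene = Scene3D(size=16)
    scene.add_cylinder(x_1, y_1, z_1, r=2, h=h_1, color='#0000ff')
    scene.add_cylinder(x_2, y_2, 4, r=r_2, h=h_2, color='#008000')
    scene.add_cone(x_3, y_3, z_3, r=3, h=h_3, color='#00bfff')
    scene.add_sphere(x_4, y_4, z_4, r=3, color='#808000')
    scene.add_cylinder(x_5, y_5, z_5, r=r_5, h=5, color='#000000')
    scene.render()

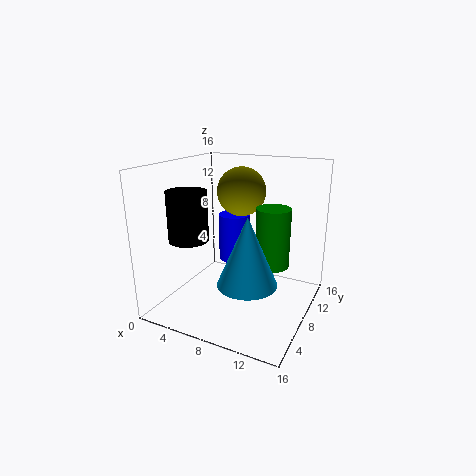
x_1 = 5, y_1 = 13, z_1 = 3, h_1 = 6, x_2 = 11, y_2 = 11, r_2 = 2, h_2 = 7, x_3 = 11, y_3 = 4, z_3 = 5, h_3 = 7, x_4 = 6, y_4 = 13, z_4 = 12, x_5 = 5, y_5 = 3, z_5 = 9, r_5 = 2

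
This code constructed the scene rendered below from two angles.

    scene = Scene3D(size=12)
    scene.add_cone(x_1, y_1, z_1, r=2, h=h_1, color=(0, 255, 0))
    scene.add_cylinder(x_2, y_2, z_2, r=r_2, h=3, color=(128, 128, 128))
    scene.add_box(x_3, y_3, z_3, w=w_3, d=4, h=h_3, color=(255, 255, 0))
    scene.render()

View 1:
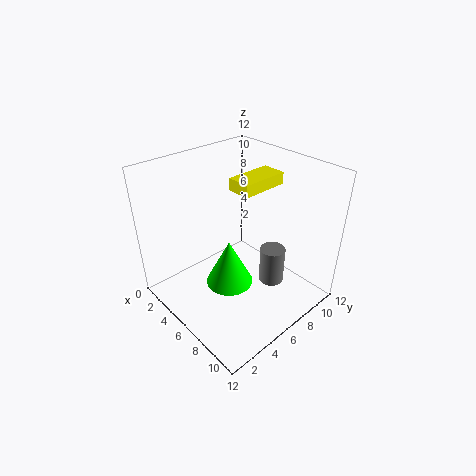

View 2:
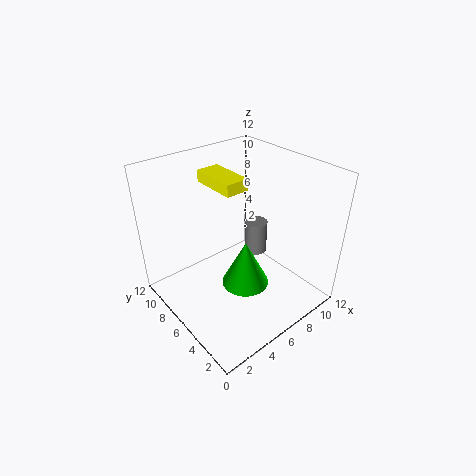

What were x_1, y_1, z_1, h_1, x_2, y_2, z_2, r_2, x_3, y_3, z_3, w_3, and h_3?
x_1 = 6
y_1 = 5
z_1 = 2
h_1 = 4
x_2 = 9
y_2 = 7
z_2 = 3
r_2 = 1
x_3 = 5
y_3 = 6
z_3 = 10
w_3 = 2
h_3 = 1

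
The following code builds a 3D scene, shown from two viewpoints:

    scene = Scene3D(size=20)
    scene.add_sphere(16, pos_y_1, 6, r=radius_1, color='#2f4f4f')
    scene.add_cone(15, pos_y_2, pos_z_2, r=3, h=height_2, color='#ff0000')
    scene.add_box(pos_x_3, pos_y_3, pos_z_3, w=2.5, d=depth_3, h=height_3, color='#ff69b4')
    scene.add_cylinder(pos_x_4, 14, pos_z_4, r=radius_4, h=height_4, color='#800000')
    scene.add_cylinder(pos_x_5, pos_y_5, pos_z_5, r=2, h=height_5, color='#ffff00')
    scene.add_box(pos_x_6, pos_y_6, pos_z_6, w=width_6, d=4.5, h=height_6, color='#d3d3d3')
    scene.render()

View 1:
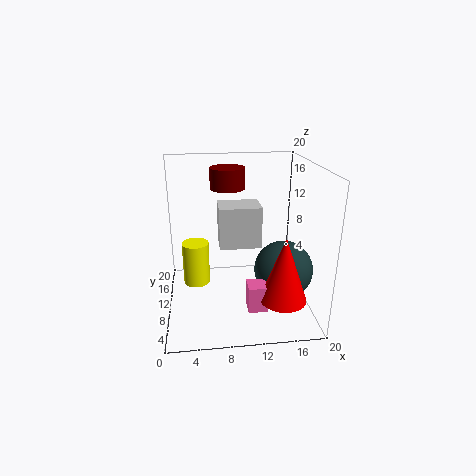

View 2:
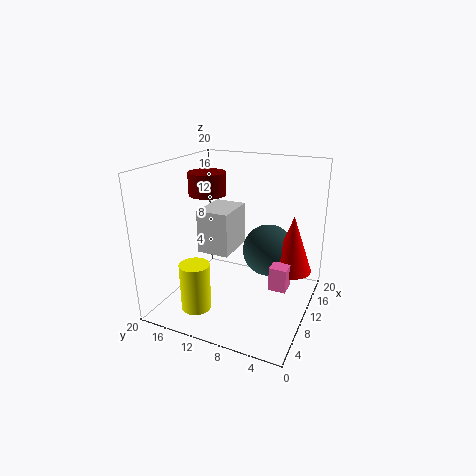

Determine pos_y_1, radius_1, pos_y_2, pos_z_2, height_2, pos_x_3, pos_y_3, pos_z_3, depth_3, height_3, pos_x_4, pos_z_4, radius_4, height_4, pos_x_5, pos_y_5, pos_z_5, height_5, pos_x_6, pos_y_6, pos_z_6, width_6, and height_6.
pos_y_1 = 7.5; radius_1 = 4; pos_y_2 = 3.5; pos_z_2 = 4; height_2 = 8.5; pos_x_3 = 10.5; pos_y_3 = 3; pos_z_3 = 2.5; depth_3 = 2.5; height_3 = 3.5; pos_x_4 = 9; pos_z_4 = 16; radius_4 = 2.5; height_4 = 3; pos_x_5 = 4; pos_y_5 = 13.5; pos_z_5 = 1.5; height_5 = 6.5; pos_x_6 = 7.5; pos_y_6 = 10.5; pos_z_6 = 8; width_6 = 6; height_6 = 6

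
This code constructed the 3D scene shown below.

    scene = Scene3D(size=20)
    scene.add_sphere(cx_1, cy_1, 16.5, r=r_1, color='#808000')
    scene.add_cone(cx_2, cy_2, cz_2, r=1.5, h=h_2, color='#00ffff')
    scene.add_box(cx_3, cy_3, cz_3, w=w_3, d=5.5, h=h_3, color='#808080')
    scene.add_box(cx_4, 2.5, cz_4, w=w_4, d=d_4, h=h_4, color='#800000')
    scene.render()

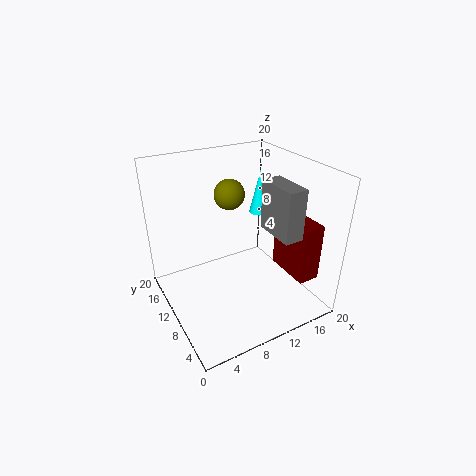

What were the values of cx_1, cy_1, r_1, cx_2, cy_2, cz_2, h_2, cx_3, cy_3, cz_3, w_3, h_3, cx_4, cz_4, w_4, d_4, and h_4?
cx_1 = 9
cy_1 = 10.5
r_1 = 2
cx_2 = 16
cy_2 = 14
cz_2 = 11
h_2 = 6.5
cx_3 = 12
cy_3 = 2
cz_3 = 12.5
w_3 = 2.5
h_3 = 6.5
cx_4 = 15.5
cz_4 = 5
w_4 = 3
d_4 = 6.5
h_4 = 8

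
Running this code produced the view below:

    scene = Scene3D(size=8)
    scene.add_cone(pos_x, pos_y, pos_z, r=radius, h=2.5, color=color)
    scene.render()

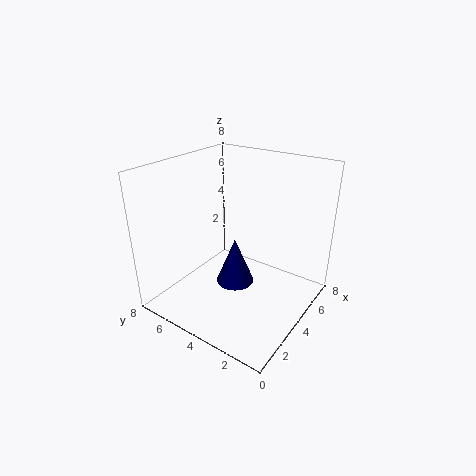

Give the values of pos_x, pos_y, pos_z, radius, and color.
pos_x = 3; pos_y = 3.5; pos_z = 2; radius = 1; color = 'navy'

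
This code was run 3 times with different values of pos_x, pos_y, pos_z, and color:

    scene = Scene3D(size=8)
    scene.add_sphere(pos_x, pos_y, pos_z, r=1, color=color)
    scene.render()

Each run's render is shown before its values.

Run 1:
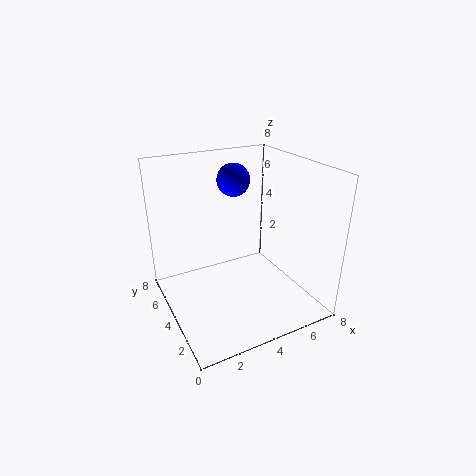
pos_x = 5, pos_y = 6.5, pos_z = 6.5, color = 'blue'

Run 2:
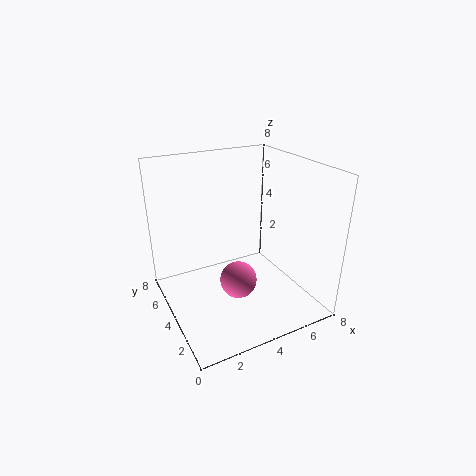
pos_x = 3.5, pos_y = 3, pos_z = 2, color = 'hotpink'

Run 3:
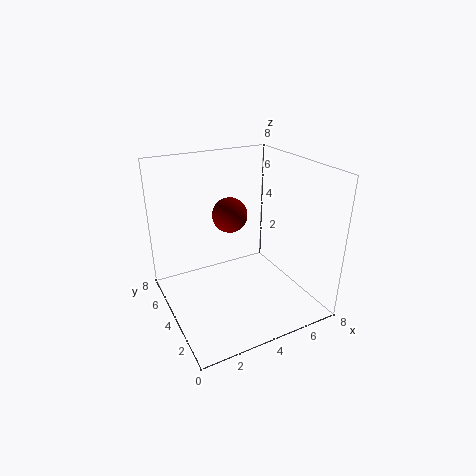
pos_x = 4, pos_y = 5, pos_z = 5, color = 'maroon'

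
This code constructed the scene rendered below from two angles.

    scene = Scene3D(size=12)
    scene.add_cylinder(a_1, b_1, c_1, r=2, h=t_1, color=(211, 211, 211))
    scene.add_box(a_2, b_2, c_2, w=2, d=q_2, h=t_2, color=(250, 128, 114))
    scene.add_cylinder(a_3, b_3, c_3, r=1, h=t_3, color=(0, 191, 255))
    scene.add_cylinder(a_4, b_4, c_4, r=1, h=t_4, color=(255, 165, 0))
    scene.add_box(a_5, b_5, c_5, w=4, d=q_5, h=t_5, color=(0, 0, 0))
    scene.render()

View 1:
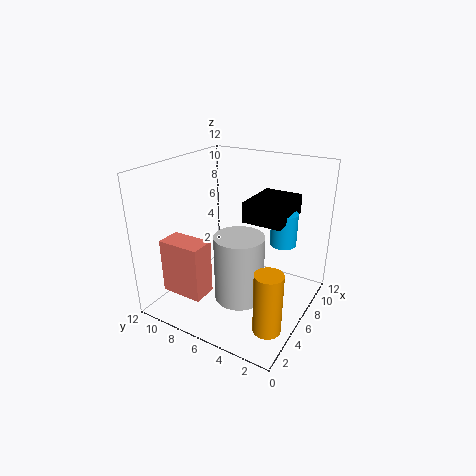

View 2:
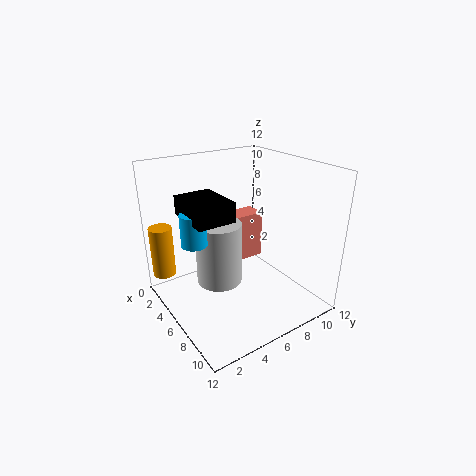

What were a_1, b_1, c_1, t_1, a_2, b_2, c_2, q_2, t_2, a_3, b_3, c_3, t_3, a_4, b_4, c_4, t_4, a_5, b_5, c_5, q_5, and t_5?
a_1 = 4.5, b_1 = 5, c_1 = 1.5, t_1 = 5.5, a_2 = 1.5, b_2 = 7, c_2 = 2, q_2 = 3.5, t_2 = 4.5, a_3 = 6, b_3 = 2, c_3 = 6.5, t_3 = 2.5, a_4 = 1.5, b_4 = 1, c_4 = 2, t_4 = 4.5, a_5 = 4, b_5 = 1.5, c_5 = 8.5, q_5 = 3, t_5 = 1.5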